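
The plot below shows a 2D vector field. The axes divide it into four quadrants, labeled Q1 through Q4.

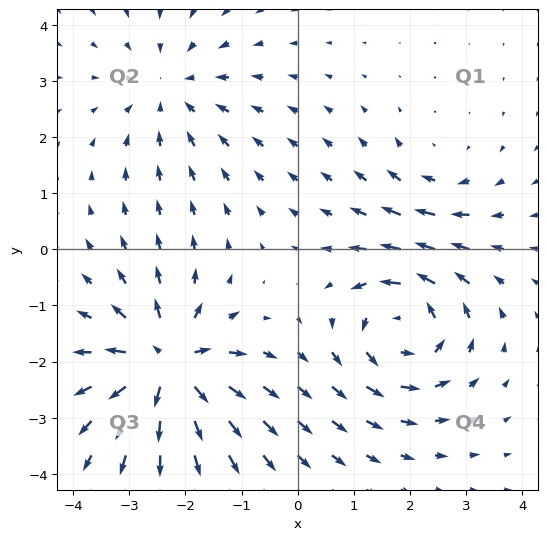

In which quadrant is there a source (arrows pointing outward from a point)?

The source sits at approximately (-2.3, -2.1), which lies in quadrant Q3. The divergence there is about +7, positive as expected for a source.

Q3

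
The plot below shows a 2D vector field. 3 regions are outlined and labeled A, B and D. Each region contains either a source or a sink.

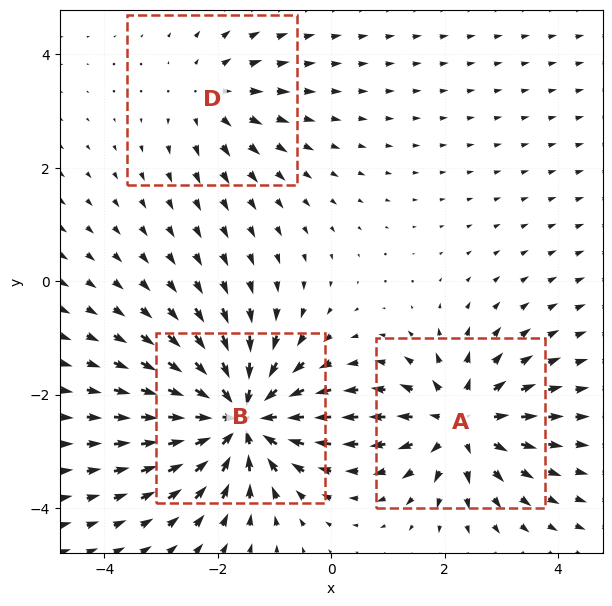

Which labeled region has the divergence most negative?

B

Divergence at each region's feature centre — A: about +4, B: about -6, D: about +2. Region B is most negative.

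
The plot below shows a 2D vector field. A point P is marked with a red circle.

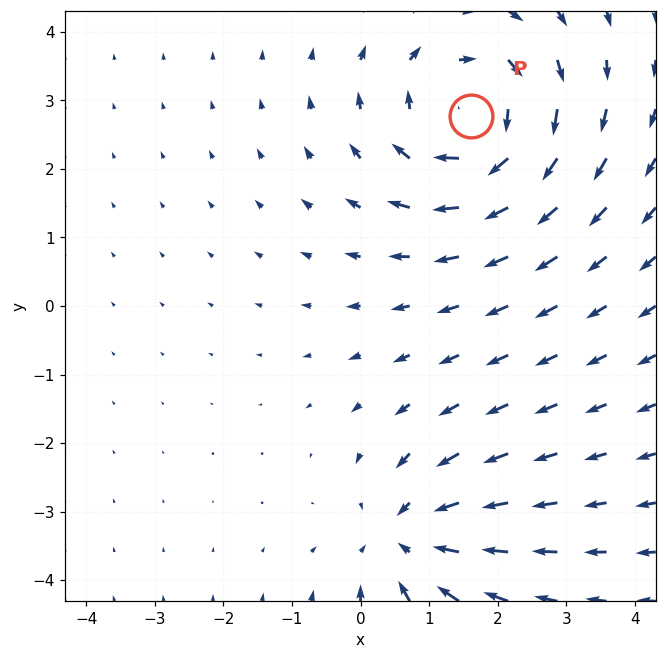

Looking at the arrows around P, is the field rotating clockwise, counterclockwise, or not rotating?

Near P at (1.6, 2.8) the arrows circulate clockwise. The curl (z-component) there is about -4; negative curl means clockwise rotation.

clockwise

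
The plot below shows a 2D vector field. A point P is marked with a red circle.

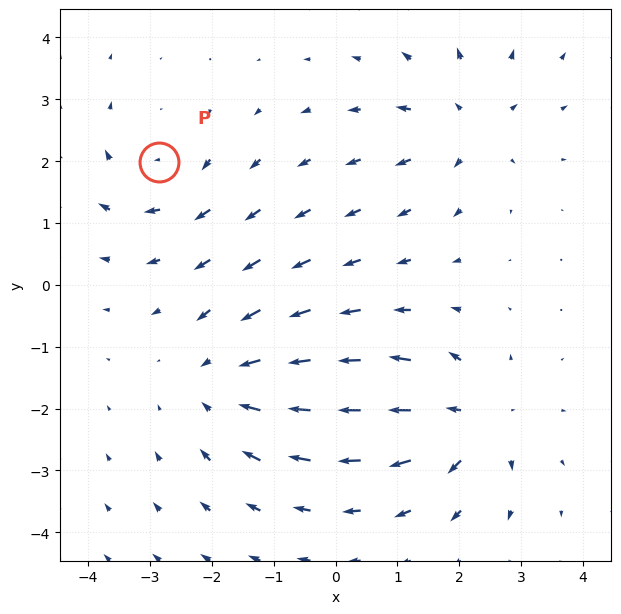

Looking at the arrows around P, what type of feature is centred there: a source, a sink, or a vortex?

At P (-2.9, 2.0) the arrows circulate clockwise. Divergence ≈0, curl about -3 — near-zero divergence with nonzero curl is a vortex.

vortex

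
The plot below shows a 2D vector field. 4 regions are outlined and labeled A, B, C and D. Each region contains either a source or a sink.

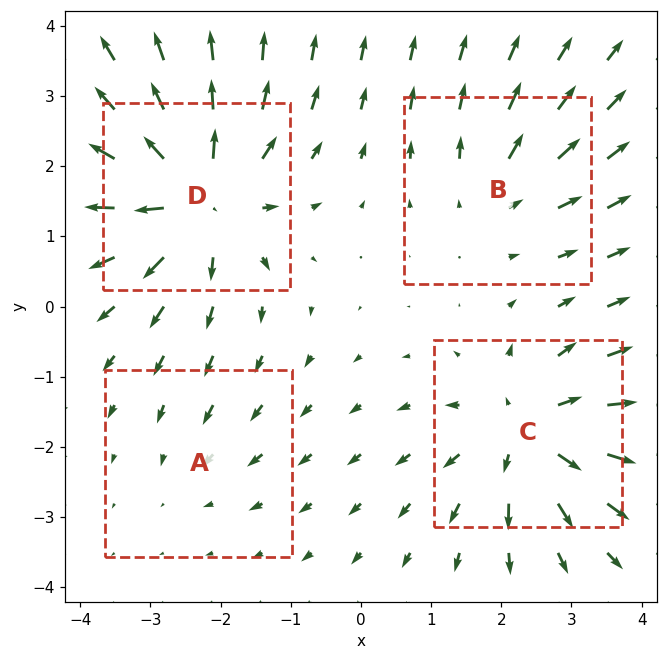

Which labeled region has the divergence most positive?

Divergence at each region's feature centre — A: about -2, B: about +4, C: about +6, D: about +8. Region D is most positive.

D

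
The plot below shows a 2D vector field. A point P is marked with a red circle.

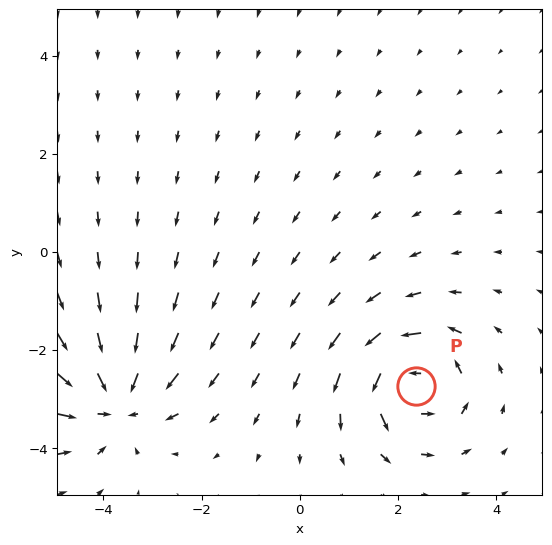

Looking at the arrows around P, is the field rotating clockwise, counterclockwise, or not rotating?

counterclockwise

Near P at (2.4, -2.7) the arrows circulate counterclockwise. The curl (z-component) there is about +5; positive curl means counterclockwise rotation.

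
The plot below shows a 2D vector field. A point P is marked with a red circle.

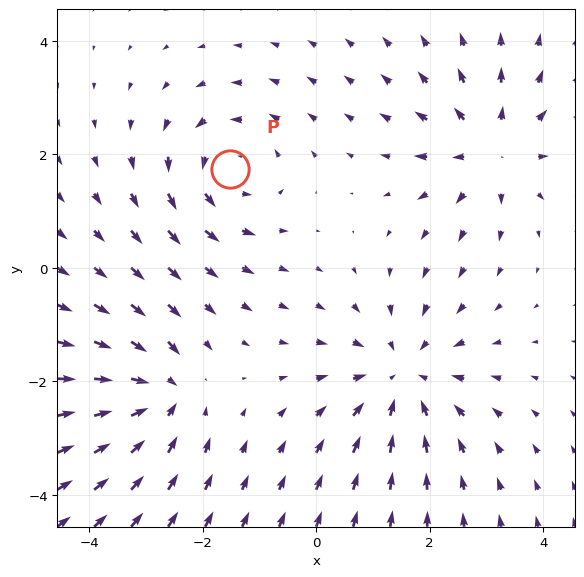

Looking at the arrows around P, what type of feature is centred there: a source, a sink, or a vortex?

vortex

At P (-1.5, 1.7) the arrows circulate counterclockwise. Divergence ≈0, curl about +3 — near-zero divergence with nonzero curl is a vortex.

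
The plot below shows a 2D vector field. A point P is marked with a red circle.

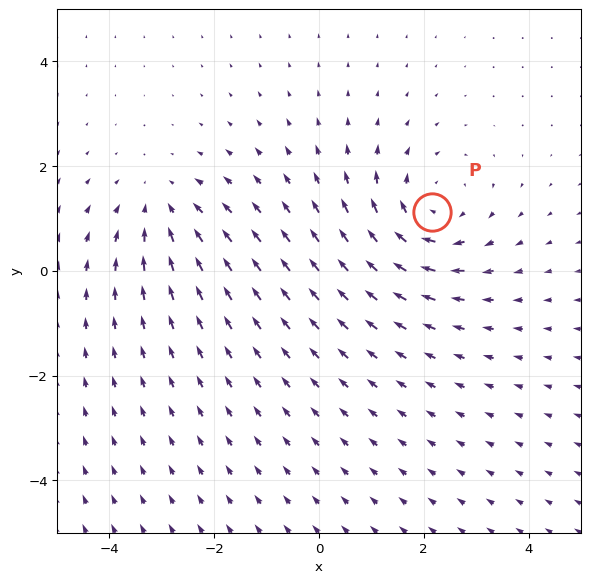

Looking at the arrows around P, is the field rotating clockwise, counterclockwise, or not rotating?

clockwise

Near P at (2.1, 1.1) the arrows circulate clockwise. The curl (z-component) there is about -4; negative curl means clockwise rotation.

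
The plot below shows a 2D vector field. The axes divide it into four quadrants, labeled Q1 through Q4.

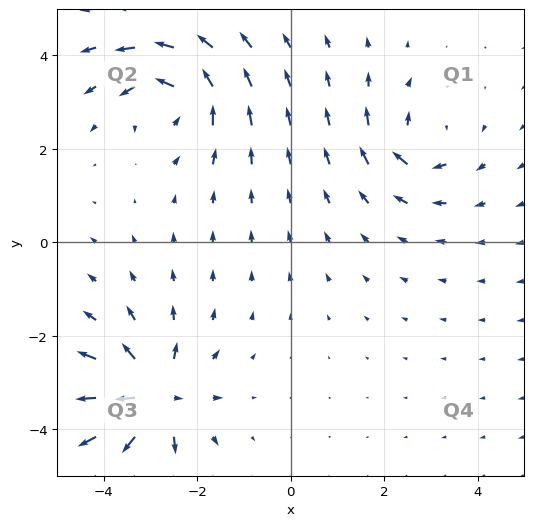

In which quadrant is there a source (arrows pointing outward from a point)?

The source sits at approximately (-3.0, -3.3), which lies in quadrant Q3. The divergence there is about +6, positive as expected for a source.

Q3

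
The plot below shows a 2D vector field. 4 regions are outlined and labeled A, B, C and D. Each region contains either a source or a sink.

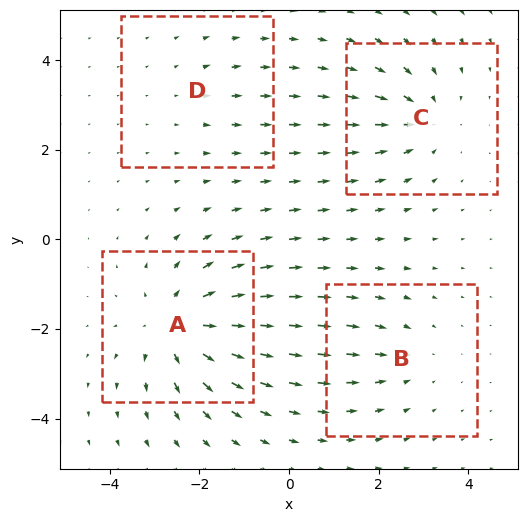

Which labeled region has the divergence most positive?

Divergence at each region's feature centre — A: about +6, B: about -3, C: about -4, D: about +2. Region A is most positive.

A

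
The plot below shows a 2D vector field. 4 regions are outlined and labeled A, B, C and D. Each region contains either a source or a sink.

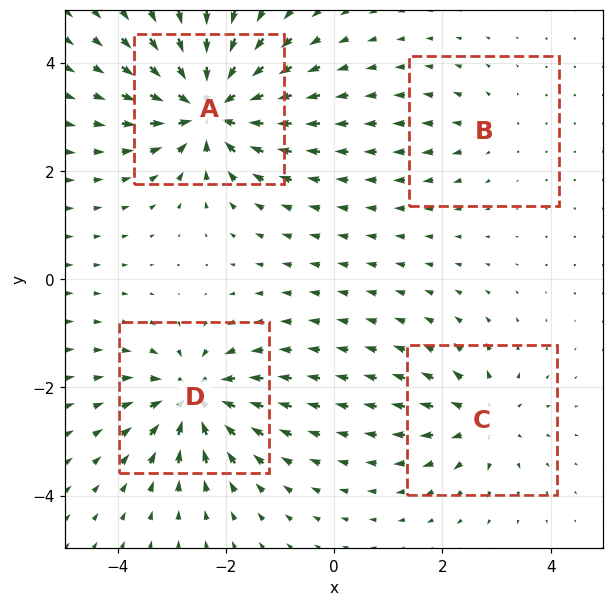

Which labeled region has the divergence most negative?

Divergence at each region's feature centre — A: about -8, B: about +2, C: about +4, D: about -6. Region A is most negative.

A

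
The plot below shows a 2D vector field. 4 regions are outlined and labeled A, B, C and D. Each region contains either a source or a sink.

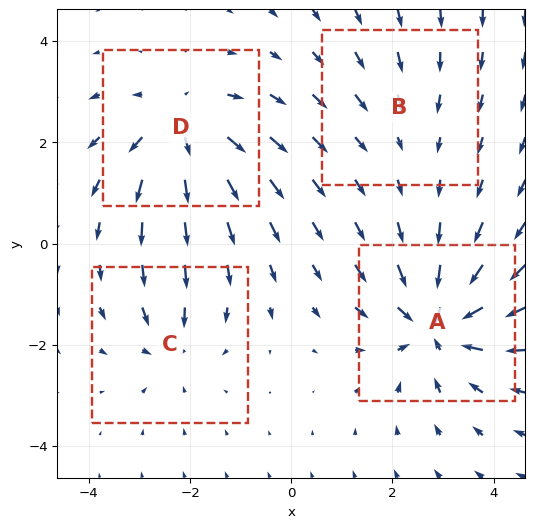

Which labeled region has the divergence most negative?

Divergence at each region's feature centre — A: about -6, B: about -2, C: about -3, D: about +5. Region A is most negative.

A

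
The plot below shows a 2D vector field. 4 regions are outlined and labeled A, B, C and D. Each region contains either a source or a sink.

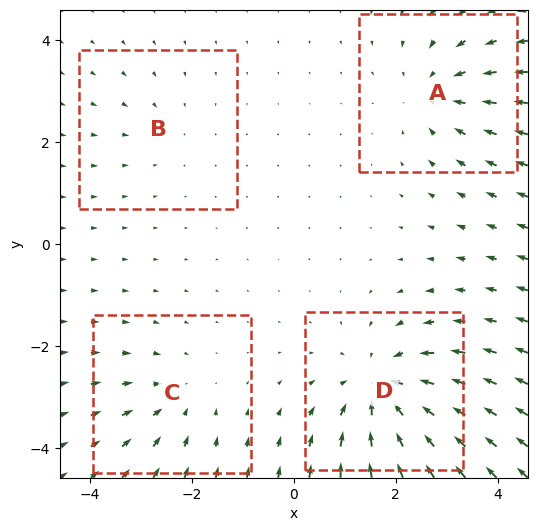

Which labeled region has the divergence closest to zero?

Divergence at each region's feature centre — A: about -4, B: about -2, C: about -3, D: about -6. Region B is closest to zero.

B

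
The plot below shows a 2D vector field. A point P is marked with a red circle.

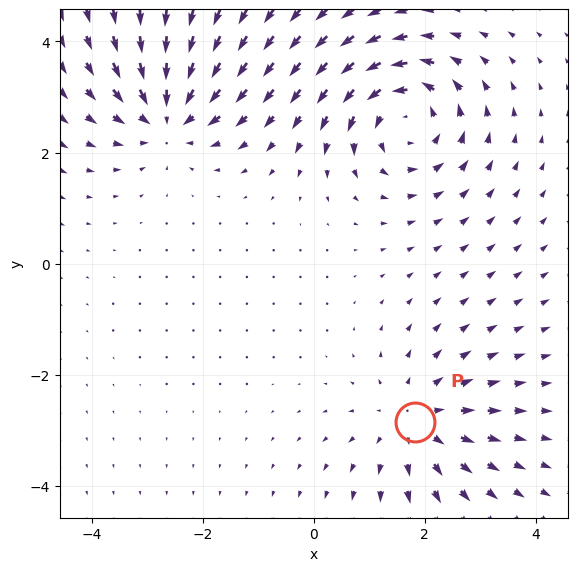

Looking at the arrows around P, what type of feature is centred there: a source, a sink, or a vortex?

At P (1.8, -2.8) the arrows spread outward. Divergence about +3, curl ≈0 — positive divergence with near-zero curl is a source.

source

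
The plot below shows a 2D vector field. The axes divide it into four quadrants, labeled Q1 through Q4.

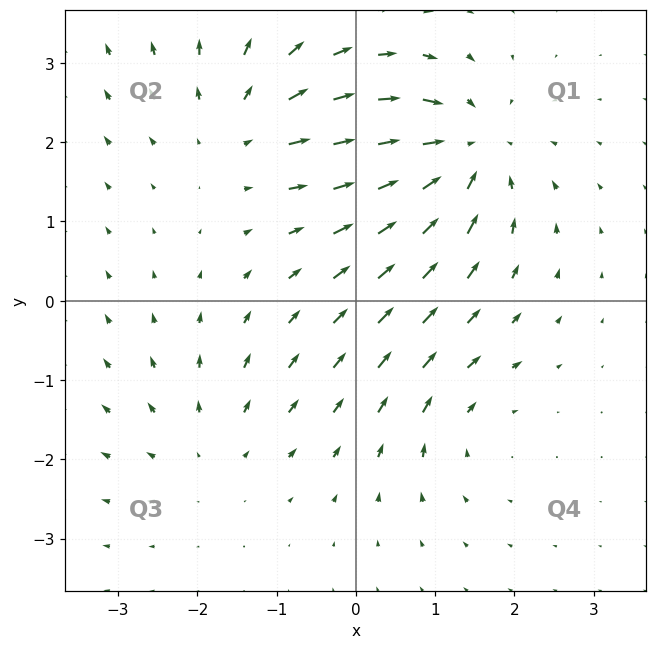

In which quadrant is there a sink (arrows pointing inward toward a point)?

Q1

The sink sits at approximately (1.3, 1.9), which lies in quadrant Q1. The divergence there is about -6, negative as expected for a sink.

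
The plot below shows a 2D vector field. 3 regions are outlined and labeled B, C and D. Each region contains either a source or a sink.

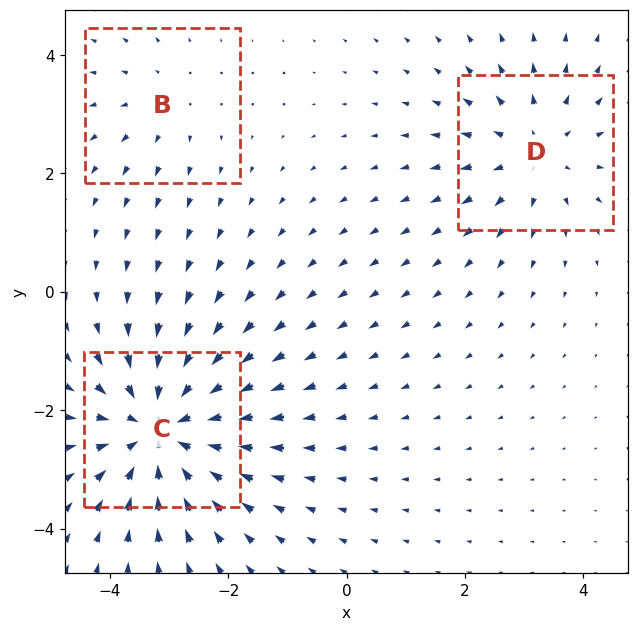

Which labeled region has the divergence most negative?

Divergence at each region's feature centre — B: about +2, C: about -5, D: about +3. Region C is most negative.

C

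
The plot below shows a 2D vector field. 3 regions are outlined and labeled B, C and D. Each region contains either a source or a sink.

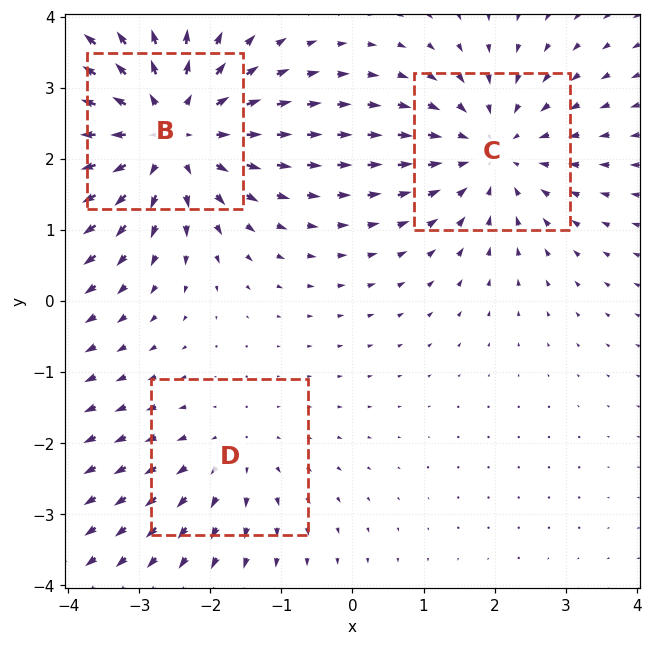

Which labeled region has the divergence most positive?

B

Divergence at each region's feature centre — B: about +4, C: about -3, D: about +2. Region B is most positive.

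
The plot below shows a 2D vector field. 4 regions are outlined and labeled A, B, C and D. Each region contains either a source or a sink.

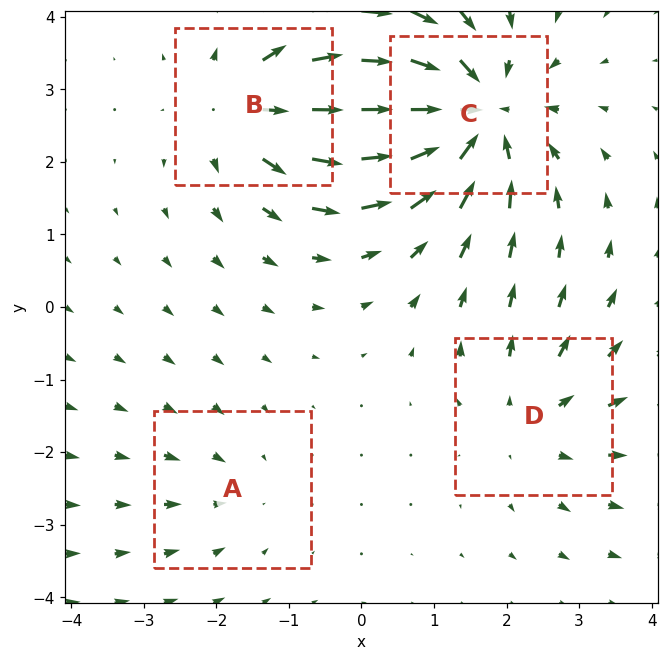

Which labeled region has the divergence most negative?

Divergence at each region's feature centre — A: about -2, B: about +5, C: about -7, D: about +3. Region C is most negative.

C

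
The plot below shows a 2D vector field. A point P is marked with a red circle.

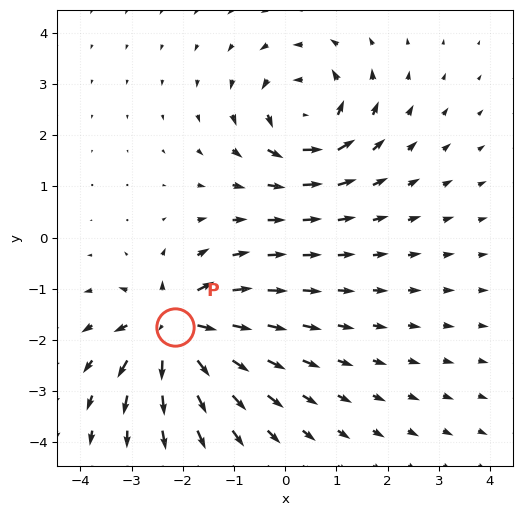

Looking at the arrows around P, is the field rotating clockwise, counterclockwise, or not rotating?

Near P at (-2.2, -1.8) the arrows show no circulation. The curl there is ≈0.

not rotating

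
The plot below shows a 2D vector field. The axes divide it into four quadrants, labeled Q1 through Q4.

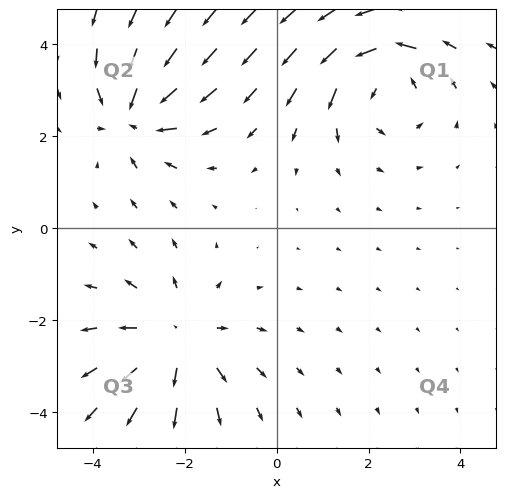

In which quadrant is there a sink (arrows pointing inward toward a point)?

The sink sits at approximately (-3.1, 2.4), which lies in quadrant Q2. The divergence there is about -4, negative as expected for a sink.

Q2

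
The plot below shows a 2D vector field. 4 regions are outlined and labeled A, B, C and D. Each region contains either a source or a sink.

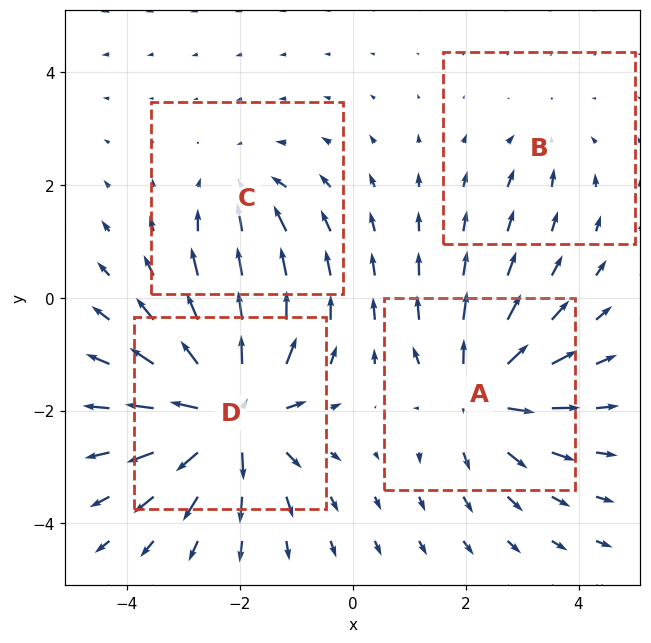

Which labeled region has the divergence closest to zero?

B

Divergence at each region's feature centre — A: about +6, B: about -2, C: about -4, D: about +9. Region B is closest to zero.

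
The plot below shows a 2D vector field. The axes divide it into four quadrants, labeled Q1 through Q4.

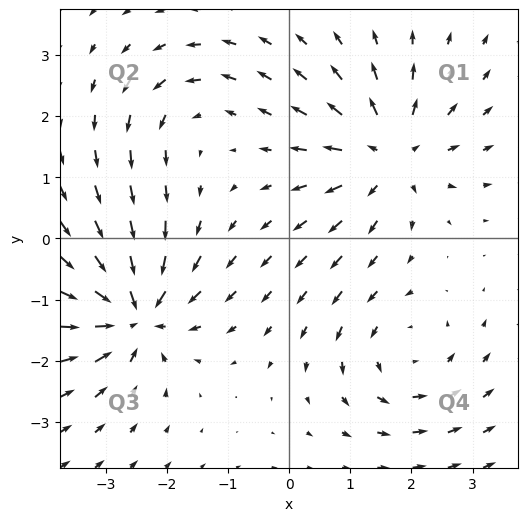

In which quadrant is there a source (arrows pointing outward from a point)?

Q1

The source sits at approximately (1.6, 1.4), which lies in quadrant Q1. The divergence there is about +6, positive as expected for a source.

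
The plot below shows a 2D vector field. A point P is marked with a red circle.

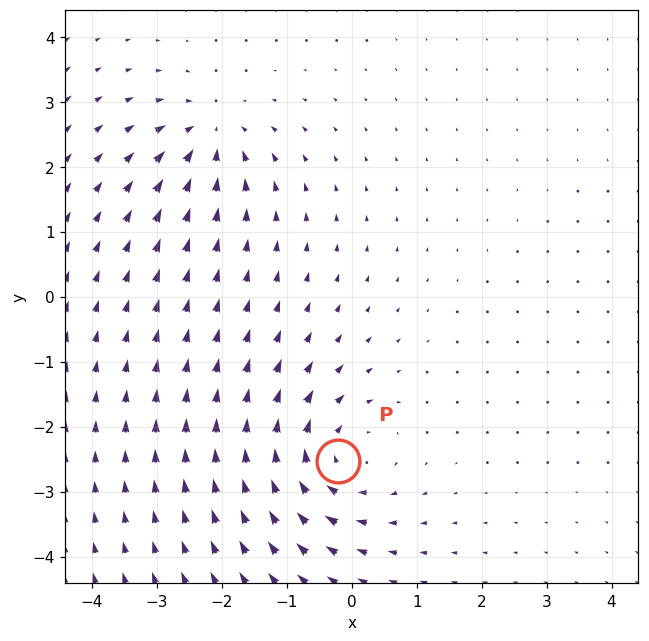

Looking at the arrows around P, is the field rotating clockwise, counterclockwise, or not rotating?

Near P at (-0.2, -2.5) the arrows circulate clockwise. The curl (z-component) there is about -4; negative curl means clockwise rotation.

clockwise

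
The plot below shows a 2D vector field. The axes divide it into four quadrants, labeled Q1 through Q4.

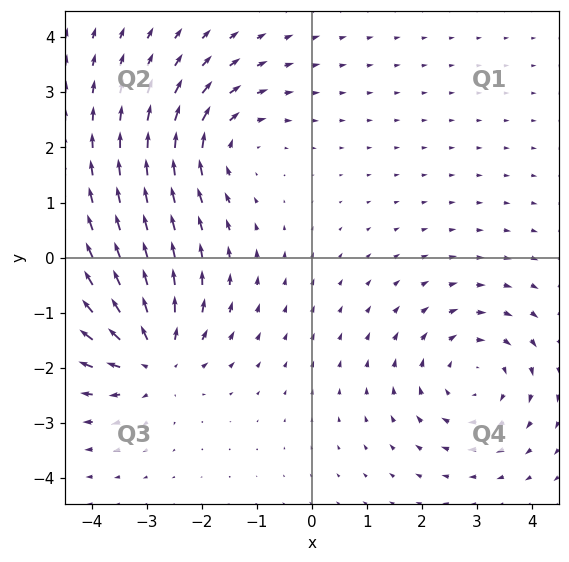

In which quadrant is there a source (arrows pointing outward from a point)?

Q3

The source sits at approximately (-2.9, -1.8), which lies in quadrant Q3. The divergence there is about +5, positive as expected for a source.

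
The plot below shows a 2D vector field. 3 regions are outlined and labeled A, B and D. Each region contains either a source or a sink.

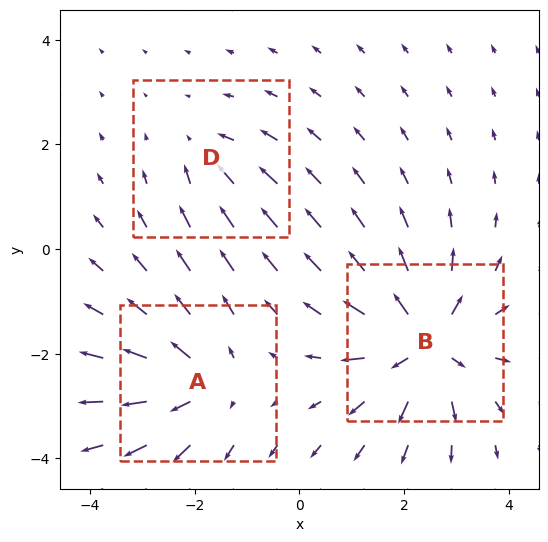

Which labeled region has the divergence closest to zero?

D

Divergence at each region's feature centre — A: about +4, B: about +5, D: about -2. Region D is closest to zero.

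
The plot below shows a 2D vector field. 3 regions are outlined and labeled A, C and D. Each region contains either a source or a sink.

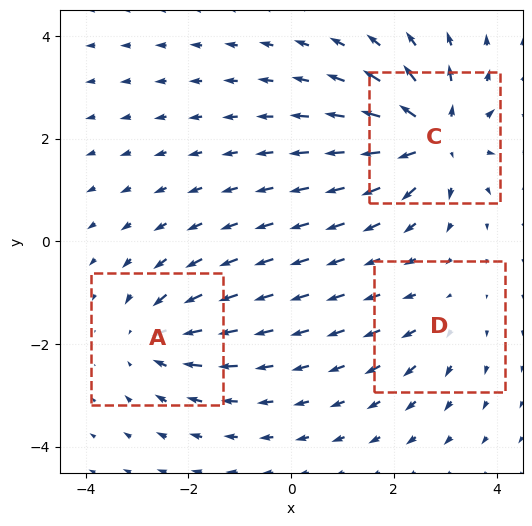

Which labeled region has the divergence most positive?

Divergence at each region's feature centre — A: about -4, C: about +6, D: about +2. Region C is most positive.

C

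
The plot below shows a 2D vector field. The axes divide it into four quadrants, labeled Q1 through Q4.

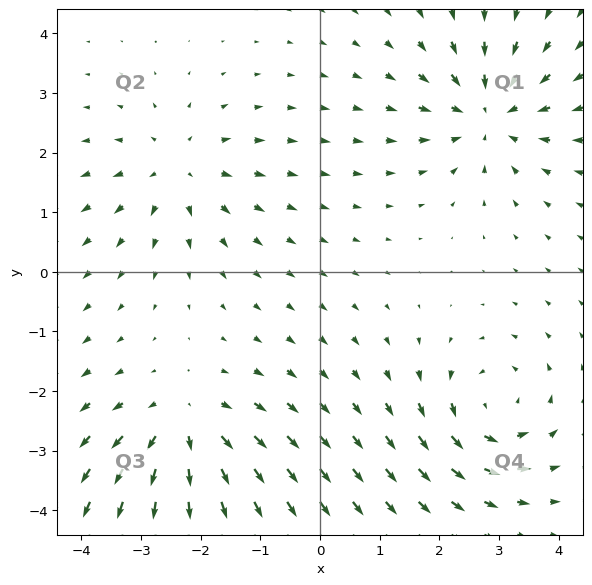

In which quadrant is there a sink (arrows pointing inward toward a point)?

The sink sits at approximately (2.8, 2.7), which lies in quadrant Q1. The divergence there is about -5, negative as expected for a sink.

Q1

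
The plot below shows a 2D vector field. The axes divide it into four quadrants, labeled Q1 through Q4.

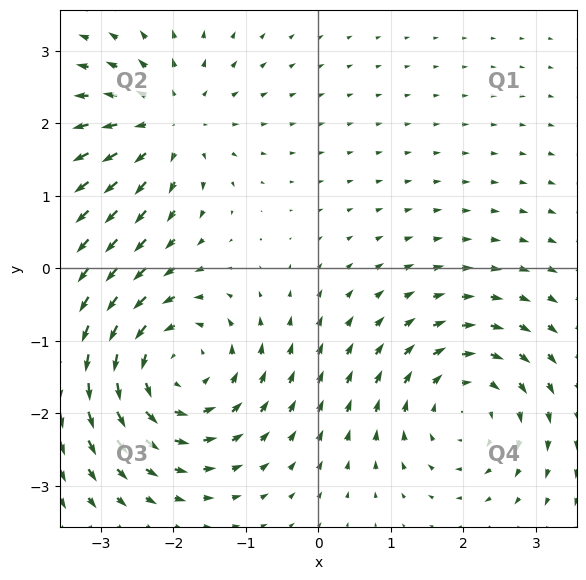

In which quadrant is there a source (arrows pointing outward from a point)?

The source sits at approximately (-2.1, 2.0), which lies in quadrant Q2. The divergence there is about +3, positive as expected for a source.

Q2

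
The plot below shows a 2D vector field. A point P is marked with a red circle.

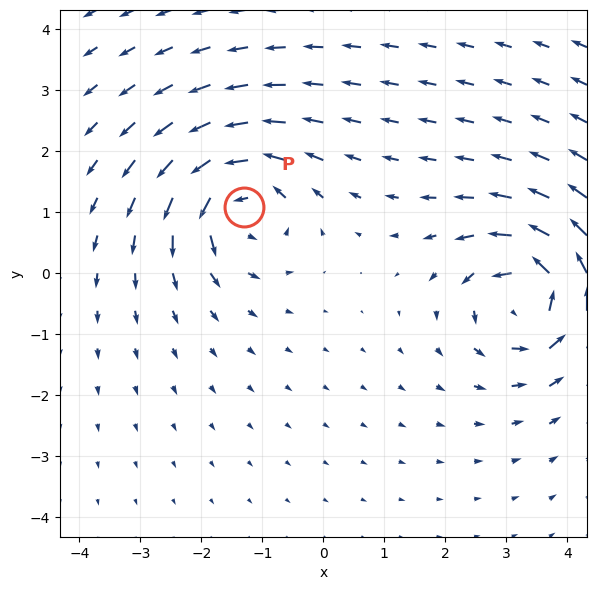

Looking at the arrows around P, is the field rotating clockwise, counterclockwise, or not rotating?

counterclockwise

Near P at (-1.3, 1.1) the arrows circulate counterclockwise. The curl (z-component) there is about +6; positive curl means counterclockwise rotation.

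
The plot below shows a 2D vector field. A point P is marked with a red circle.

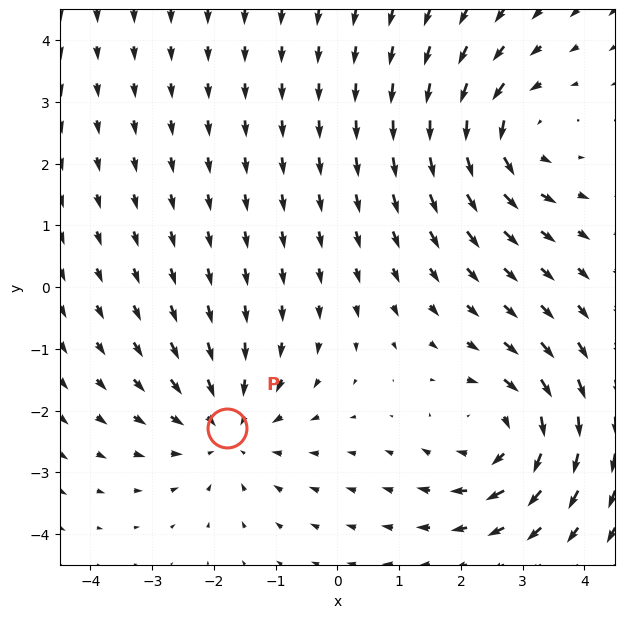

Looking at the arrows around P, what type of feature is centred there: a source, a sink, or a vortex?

sink

At P (-1.8, -2.3) the arrows converge inward. Divergence about -2, curl ≈0 — negative divergence with near-zero curl is a sink.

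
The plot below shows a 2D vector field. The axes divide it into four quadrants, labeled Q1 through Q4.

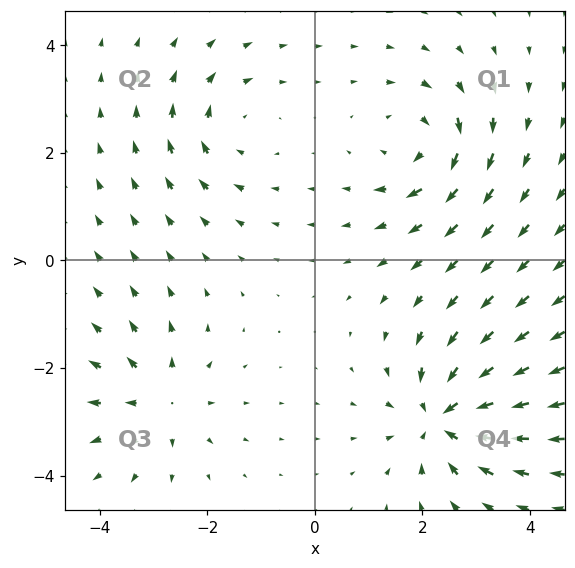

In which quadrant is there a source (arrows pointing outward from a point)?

The source sits at approximately (-2.9, -2.6), which lies in quadrant Q3. The divergence there is about +4, positive as expected for a source.

Q3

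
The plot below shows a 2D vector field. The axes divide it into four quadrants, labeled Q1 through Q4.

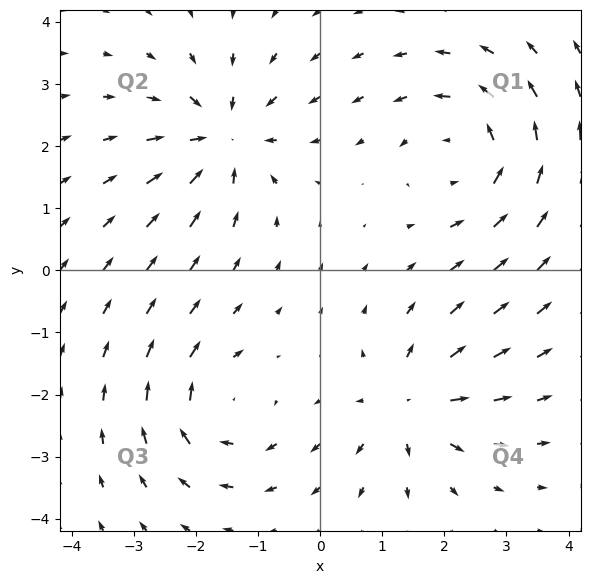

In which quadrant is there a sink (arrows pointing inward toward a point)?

The sink sits at approximately (-1.6, 2.1), which lies in quadrant Q2. The divergence there is about -4, negative as expected for a sink.

Q2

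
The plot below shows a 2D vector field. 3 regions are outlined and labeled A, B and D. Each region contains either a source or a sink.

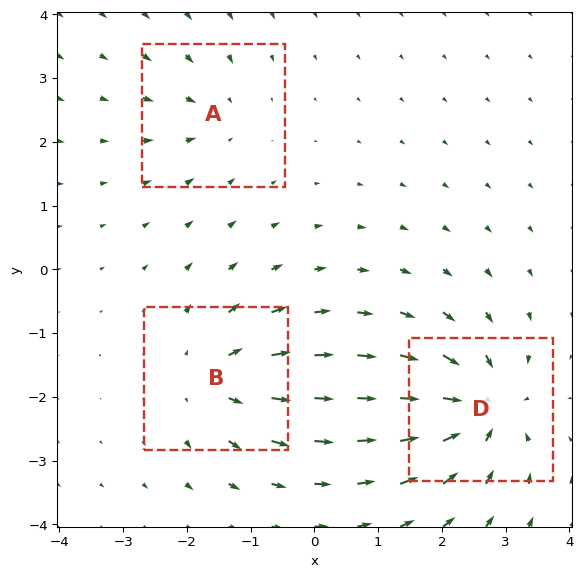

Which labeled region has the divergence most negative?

Divergence at each region's feature centre — A: about -3, B: about +4, D: about -6. Region D is most negative.

D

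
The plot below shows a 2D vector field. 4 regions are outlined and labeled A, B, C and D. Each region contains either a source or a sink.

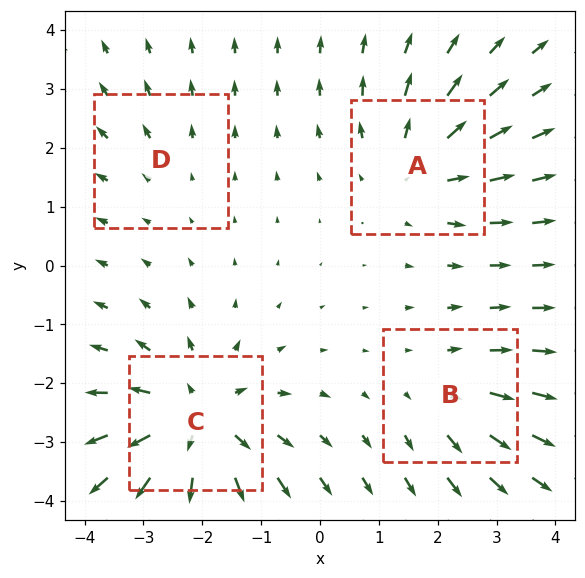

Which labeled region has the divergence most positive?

Divergence at each region's feature centre — A: about +4, B: about +3, C: about +6, D: about +2. Region C is most positive.

C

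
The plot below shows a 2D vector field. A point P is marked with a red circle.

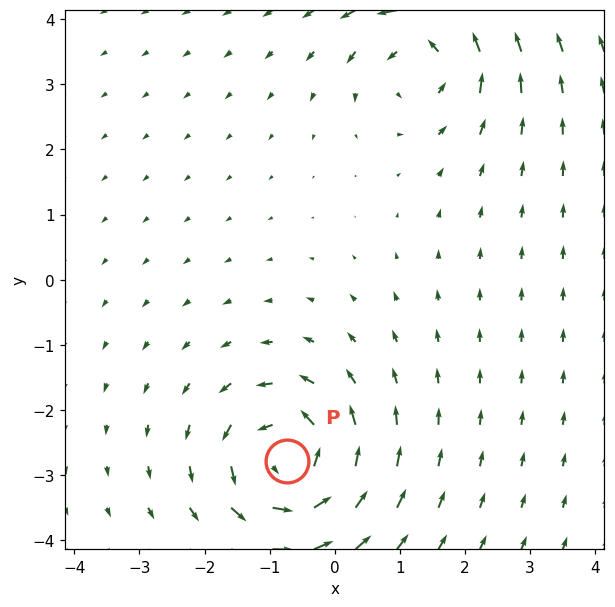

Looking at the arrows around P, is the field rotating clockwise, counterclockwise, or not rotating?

counterclockwise

Near P at (-0.7, -2.8) the arrows circulate counterclockwise. The curl (z-component) there is about +6; positive curl means counterclockwise rotation.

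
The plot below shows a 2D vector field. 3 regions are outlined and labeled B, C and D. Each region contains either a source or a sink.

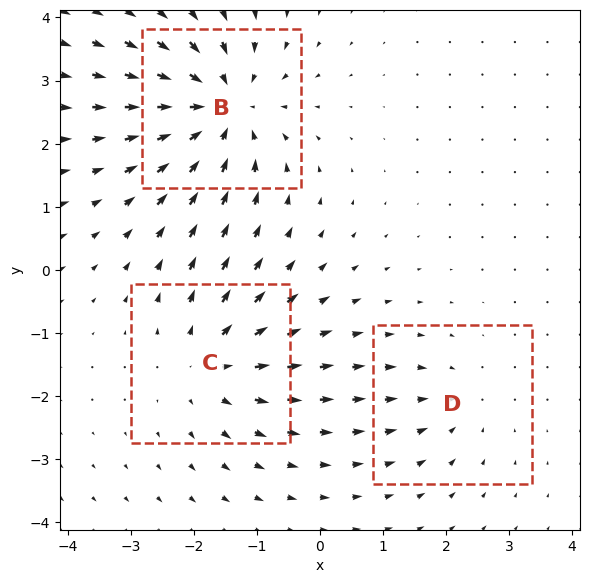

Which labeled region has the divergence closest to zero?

Divergence at each region's feature centre — B: about -5, C: about +3, D: about -2. Region D is closest to zero.

D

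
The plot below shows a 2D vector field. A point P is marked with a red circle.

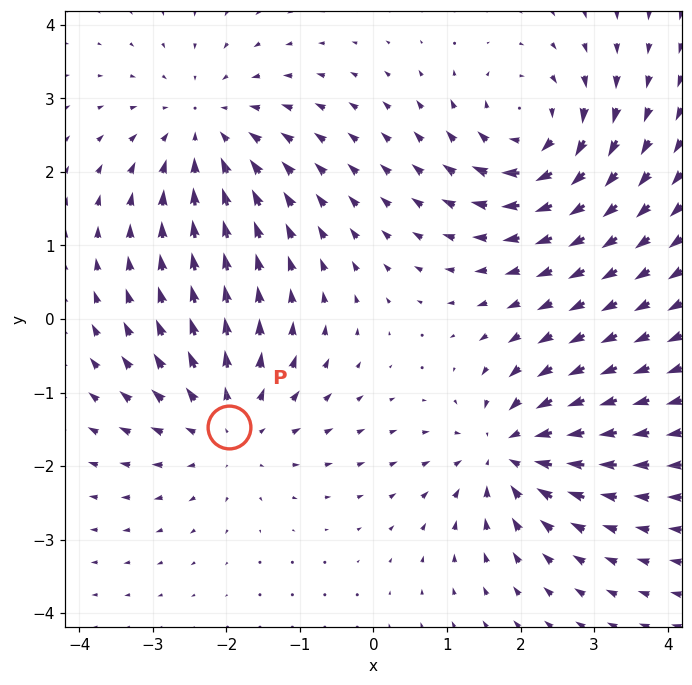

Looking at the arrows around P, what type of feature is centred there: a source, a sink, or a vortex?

source

At P (-2.0, -1.5) the arrows spread outward. Divergence about +3, curl ≈0 — positive divergence with near-zero curl is a source.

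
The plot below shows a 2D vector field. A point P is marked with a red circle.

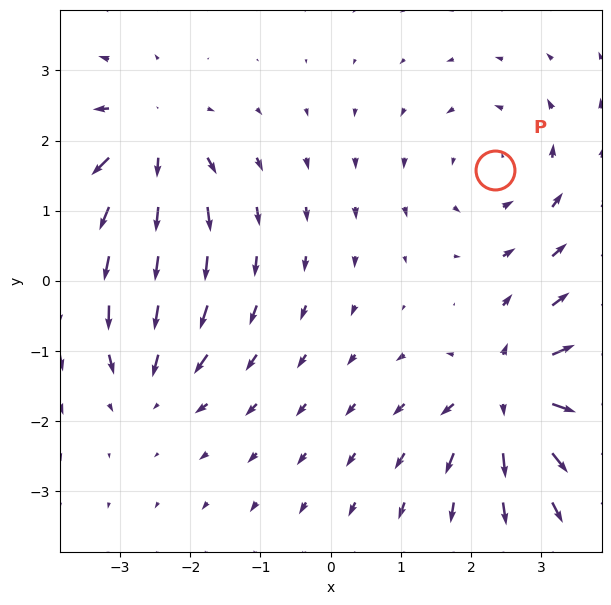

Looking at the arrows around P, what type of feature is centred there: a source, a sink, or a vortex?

At P (2.3, 1.6) the arrows circulate counterclockwise. Divergence ≈0, curl about +3 — near-zero divergence with nonzero curl is a vortex.

vortex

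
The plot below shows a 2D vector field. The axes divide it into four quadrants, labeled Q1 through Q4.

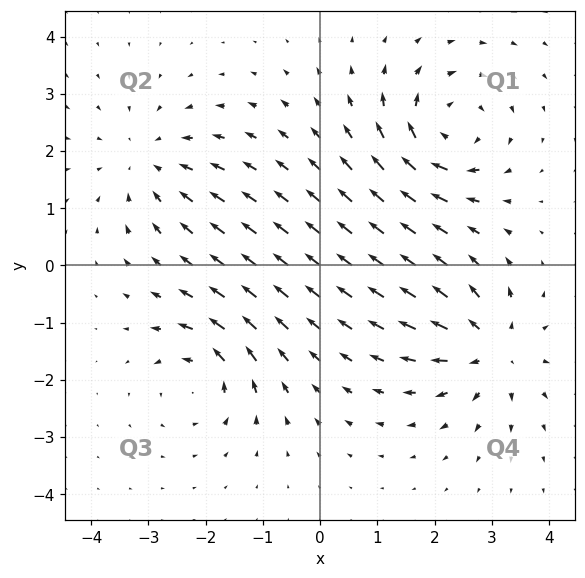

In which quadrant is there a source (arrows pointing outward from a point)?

Q4

The source sits at approximately (3.0, -1.5), which lies in quadrant Q4. The divergence there is about +5, positive as expected for a source.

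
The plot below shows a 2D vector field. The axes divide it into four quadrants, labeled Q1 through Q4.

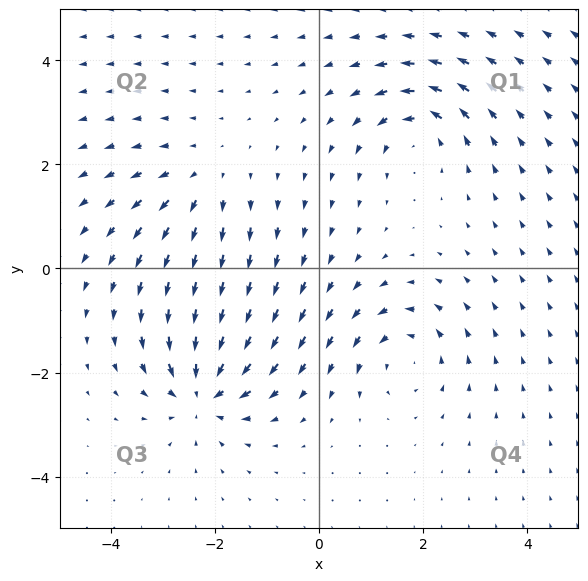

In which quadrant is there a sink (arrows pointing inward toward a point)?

Q3

The sink sits at approximately (-2.2, -2.4), which lies in quadrant Q3. The divergence there is about -7, negative as expected for a sink.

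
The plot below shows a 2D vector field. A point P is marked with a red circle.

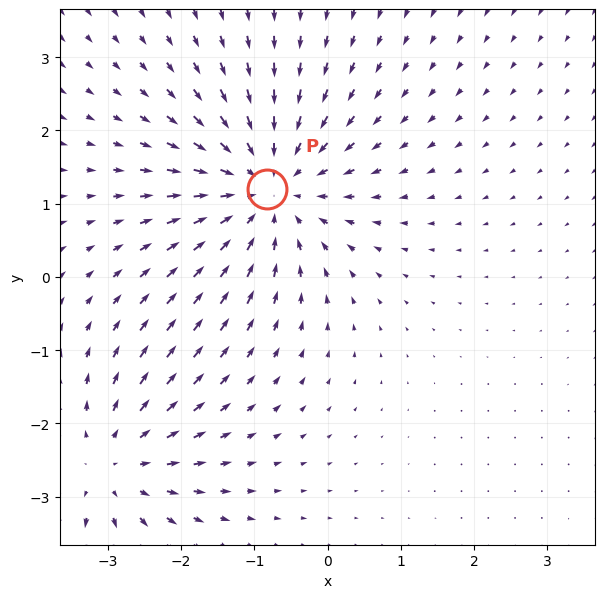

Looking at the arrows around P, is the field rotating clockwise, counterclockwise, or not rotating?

Near P at (-0.8, 1.2) the arrows show no circulation. The curl there is ≈0.

not rotating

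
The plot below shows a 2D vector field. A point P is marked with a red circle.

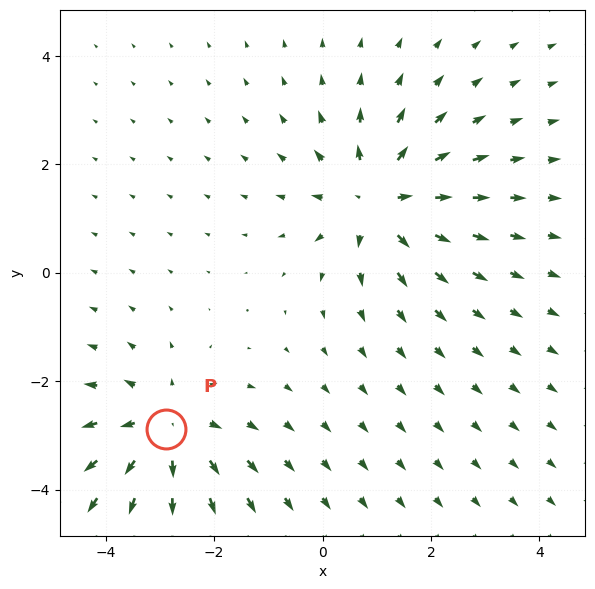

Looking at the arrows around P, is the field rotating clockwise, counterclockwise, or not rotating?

not rotating

Near P at (-2.9, -2.9) the arrows show no circulation. The curl there is ≈0.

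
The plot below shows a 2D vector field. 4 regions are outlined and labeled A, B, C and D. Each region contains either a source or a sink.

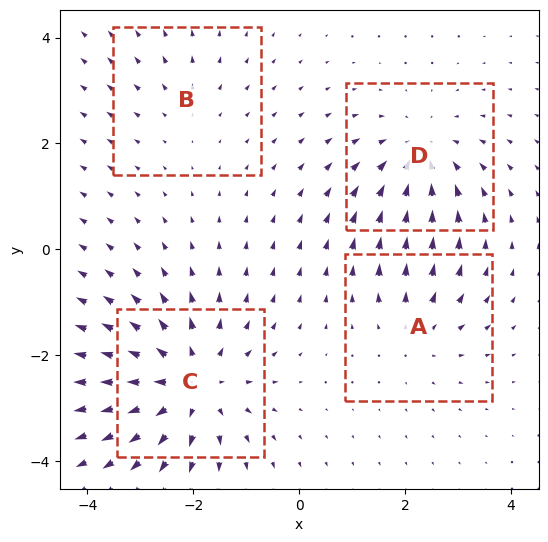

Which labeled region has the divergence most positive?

C

Divergence at each region's feature centre — A: about +3, B: about +2, C: about +6, D: about -4. Region C is most positive.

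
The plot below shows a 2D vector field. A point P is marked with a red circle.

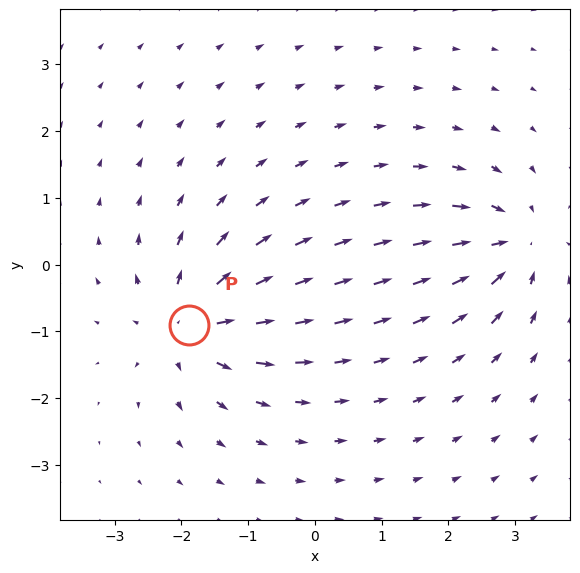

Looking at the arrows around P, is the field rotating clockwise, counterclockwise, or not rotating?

not rotating

Near P at (-1.9, -0.9) the arrows show no circulation. The curl there is ≈0.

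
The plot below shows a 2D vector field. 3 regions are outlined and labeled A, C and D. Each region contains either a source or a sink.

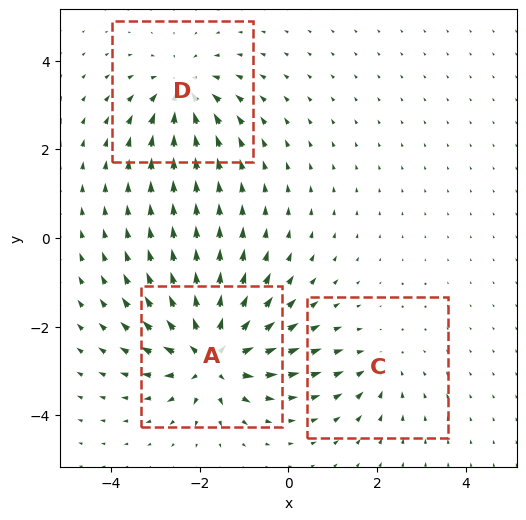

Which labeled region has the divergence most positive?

A

Divergence at each region's feature centre — A: about +6, C: about -2, D: about -4. Region A is most positive.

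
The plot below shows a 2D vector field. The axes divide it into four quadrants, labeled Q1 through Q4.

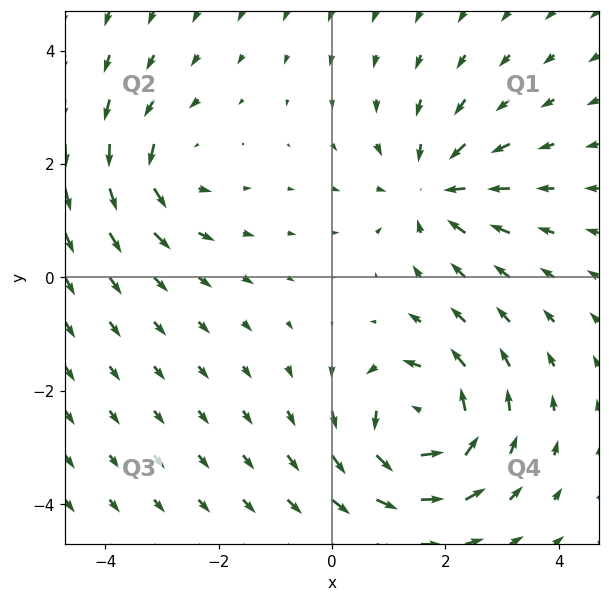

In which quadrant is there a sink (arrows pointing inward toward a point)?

The sink sits at approximately (1.8, 1.5), which lies in quadrant Q1. The divergence there is about -4, negative as expected for a sink.

Q1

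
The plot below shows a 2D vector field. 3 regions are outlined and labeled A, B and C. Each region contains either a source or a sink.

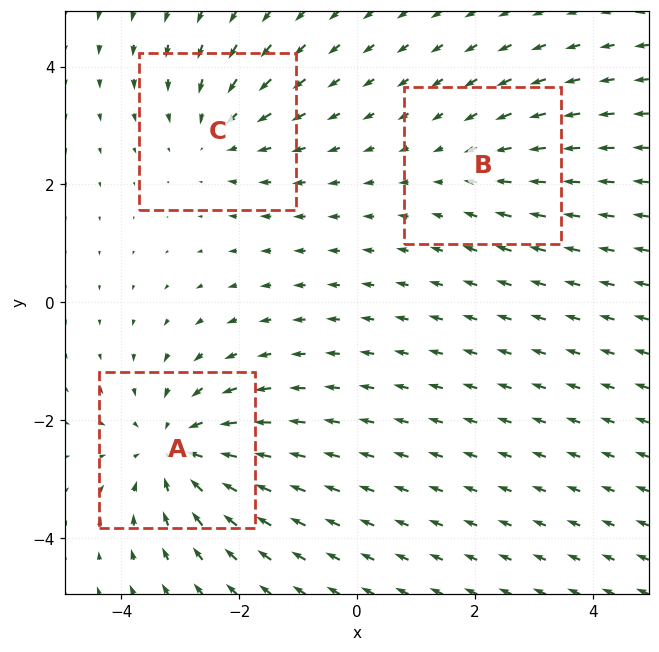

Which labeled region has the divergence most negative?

A

Divergence at each region's feature centre — A: about -4, B: about -2, C: about -3. Region A is most negative.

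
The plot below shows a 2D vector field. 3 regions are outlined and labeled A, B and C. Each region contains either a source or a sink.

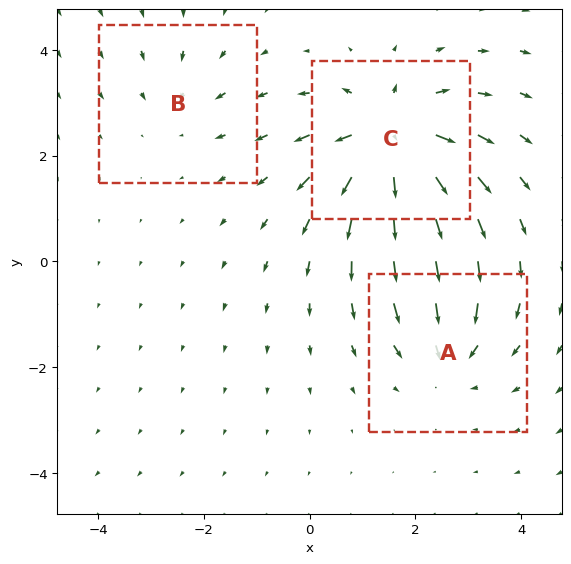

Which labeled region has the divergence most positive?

Divergence at each region's feature centre — A: about -3, B: about -2, C: about +6. Region C is most positive.

C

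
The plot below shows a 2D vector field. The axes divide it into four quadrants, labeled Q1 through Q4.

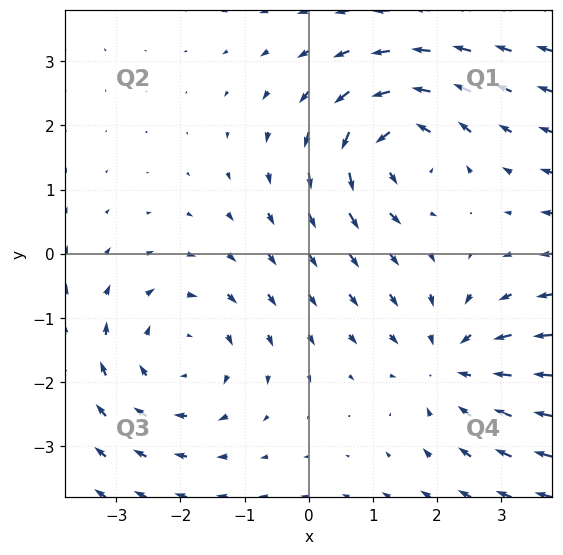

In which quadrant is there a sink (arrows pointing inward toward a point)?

Q4

The sink sits at approximately (2.2, -1.7), which lies in quadrant Q4. The divergence there is about -3, negative as expected for a sink.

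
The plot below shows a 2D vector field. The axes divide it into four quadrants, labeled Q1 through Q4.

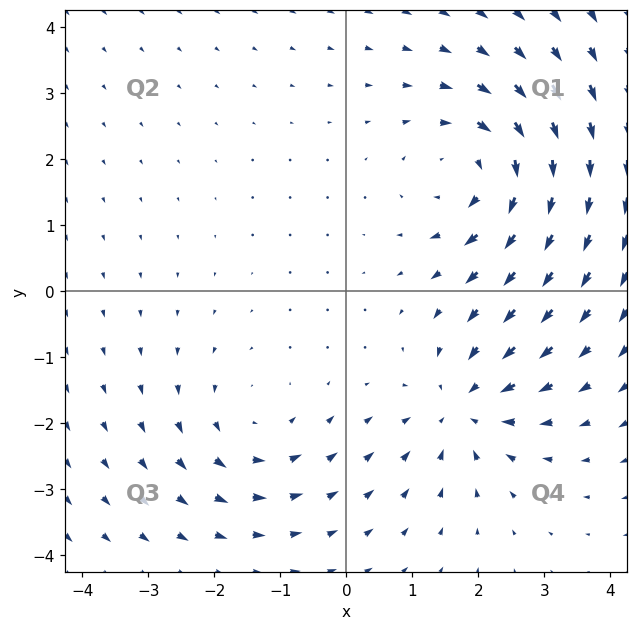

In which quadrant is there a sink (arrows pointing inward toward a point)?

Q4

The sink sits at approximately (1.8, -1.8), which lies in quadrant Q4. The divergence there is about -4, negative as expected for a sink.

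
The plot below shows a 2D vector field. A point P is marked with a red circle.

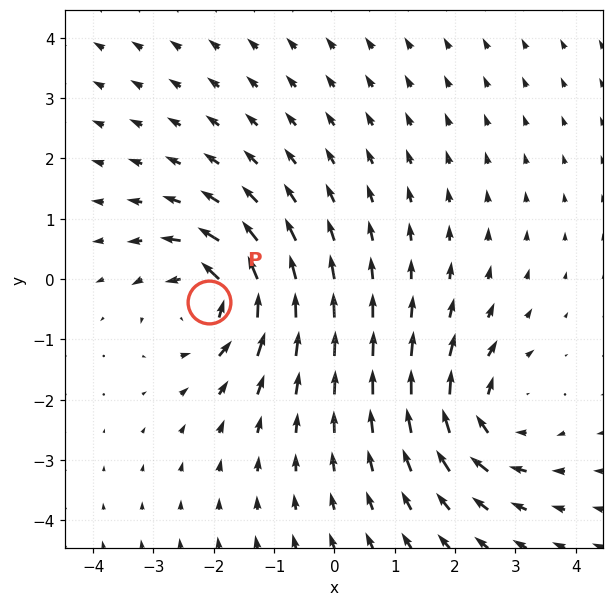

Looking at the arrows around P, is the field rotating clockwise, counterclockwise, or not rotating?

Near P at (-2.1, -0.4) the arrows circulate counterclockwise. The curl (z-component) there is about +4; positive curl means counterclockwise rotation.

counterclockwise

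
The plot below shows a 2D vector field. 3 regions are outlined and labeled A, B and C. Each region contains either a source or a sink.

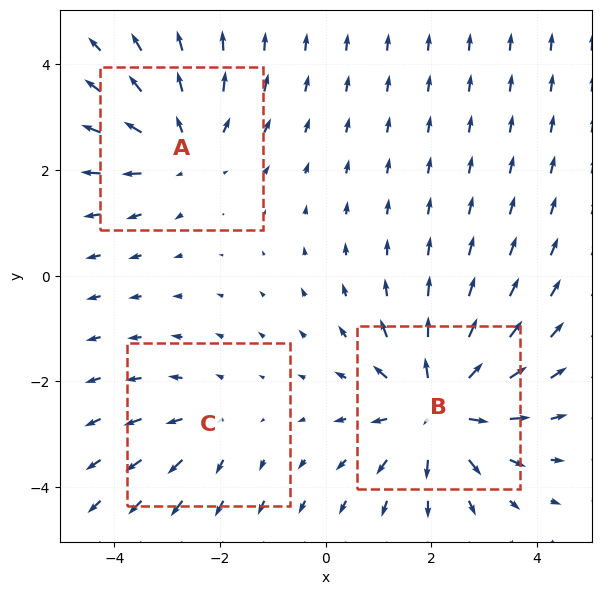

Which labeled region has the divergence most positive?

Divergence at each region's feature centre — A: about +3, B: about +5, C: about +2. Region B is most positive.

B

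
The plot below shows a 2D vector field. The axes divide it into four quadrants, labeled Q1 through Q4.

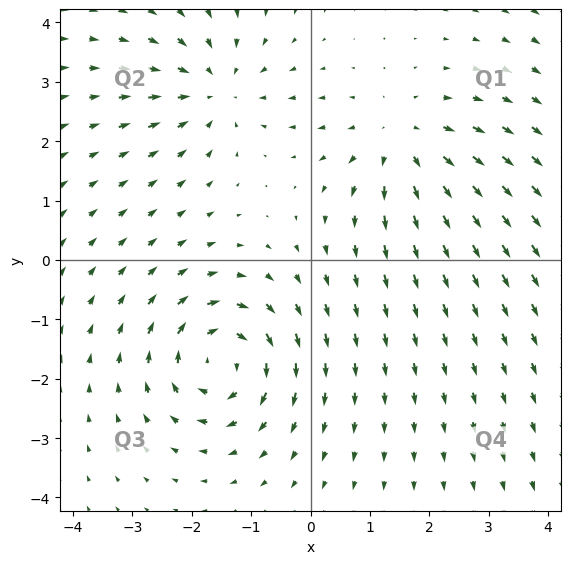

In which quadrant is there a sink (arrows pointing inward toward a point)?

The sink sits at approximately (-1.6, 2.9), which lies in quadrant Q2. The divergence there is about -4, negative as expected for a sink.

Q2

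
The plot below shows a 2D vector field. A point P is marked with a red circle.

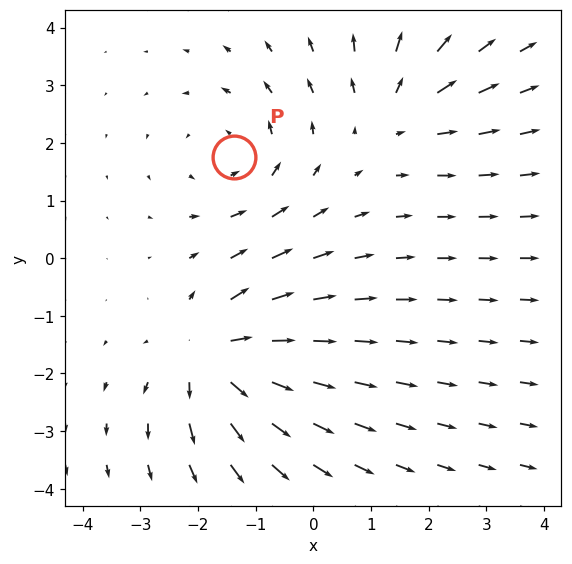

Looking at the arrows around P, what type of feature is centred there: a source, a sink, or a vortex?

At P (-1.4, 1.7) the arrows circulate counterclockwise. Divergence ≈0, curl about +3 — near-zero divergence with nonzero curl is a vortex.

vortex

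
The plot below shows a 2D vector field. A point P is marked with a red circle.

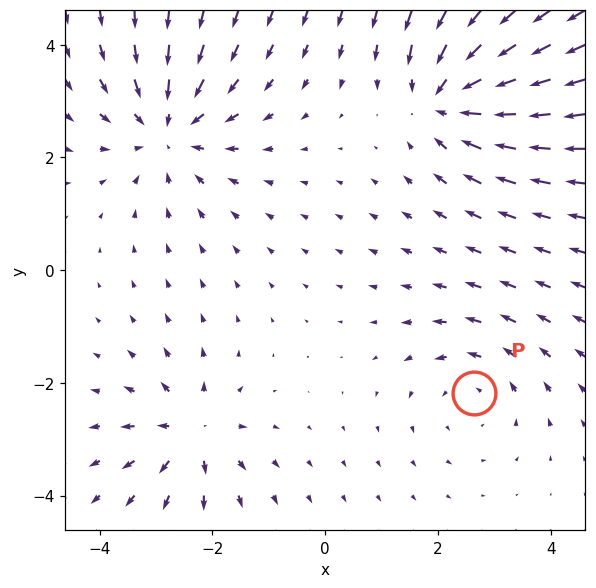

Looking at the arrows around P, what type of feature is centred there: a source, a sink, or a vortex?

At P (2.6, -2.2) the arrows circulate counterclockwise. Divergence ≈0, curl about +3 — near-zero divergence with nonzero curl is a vortex.

vortex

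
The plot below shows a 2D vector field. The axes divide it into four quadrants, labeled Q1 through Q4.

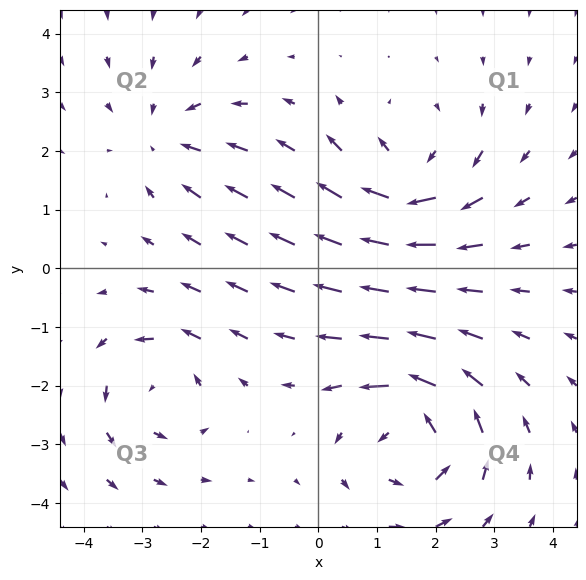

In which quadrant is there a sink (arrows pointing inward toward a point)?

The sink sits at approximately (-2.6, 2.2), which lies in quadrant Q2. The divergence there is about -3, negative as expected for a sink.

Q2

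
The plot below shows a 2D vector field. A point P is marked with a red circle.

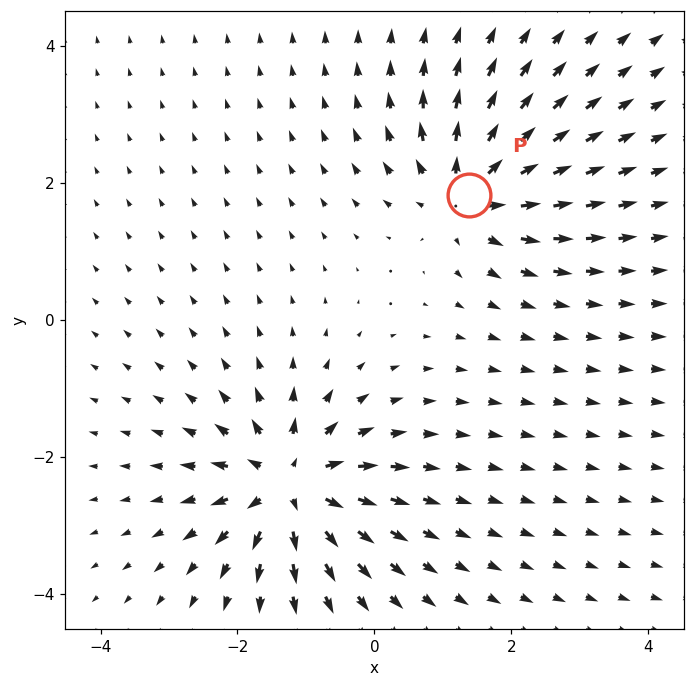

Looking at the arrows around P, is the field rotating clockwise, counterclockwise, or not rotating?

Near P at (1.4, 1.8) the arrows show no circulation. The curl there is ≈0.

not rotating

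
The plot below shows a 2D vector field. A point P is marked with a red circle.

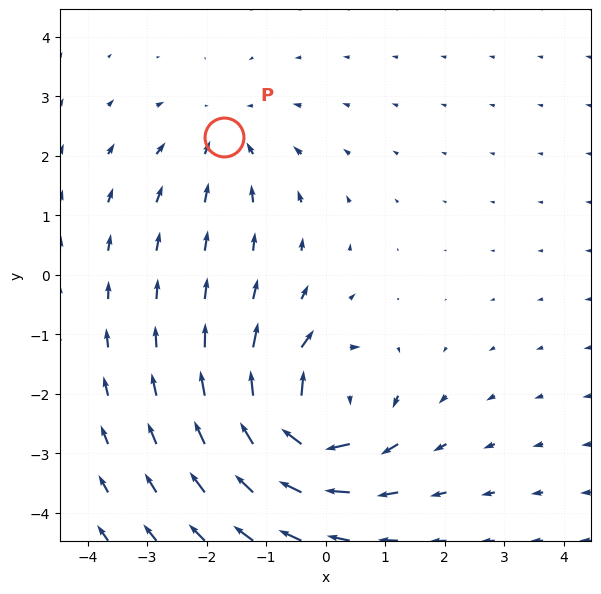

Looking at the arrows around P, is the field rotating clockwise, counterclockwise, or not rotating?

Near P at (-1.7, 2.3) the arrows show no circulation. The curl there is ≈0.

not rotating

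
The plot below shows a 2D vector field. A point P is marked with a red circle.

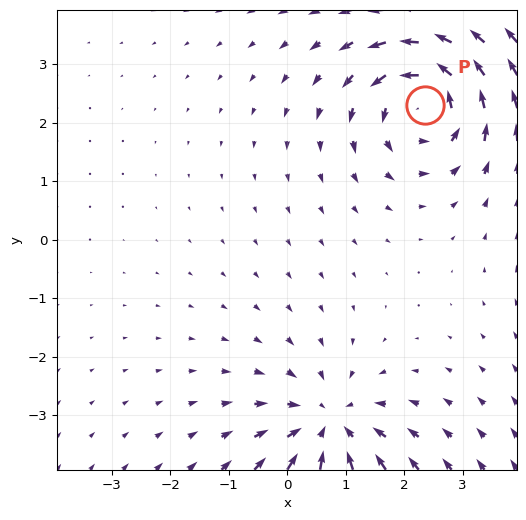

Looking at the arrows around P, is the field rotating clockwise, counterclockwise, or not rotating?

Near P at (2.4, 2.3) the arrows circulate counterclockwise. The curl (z-component) there is about +6; positive curl means counterclockwise rotation.

counterclockwise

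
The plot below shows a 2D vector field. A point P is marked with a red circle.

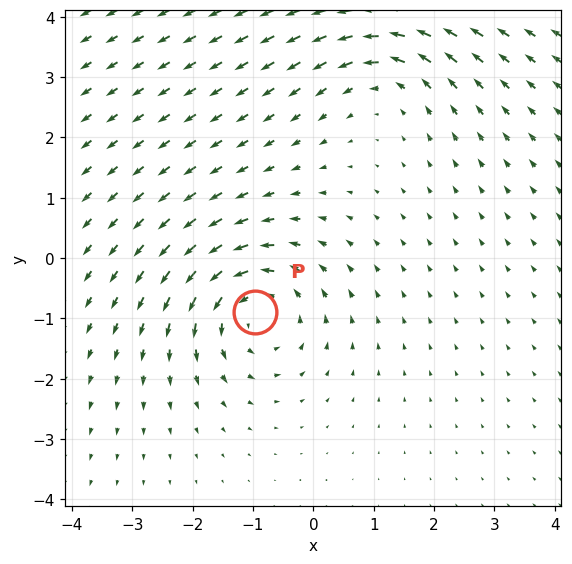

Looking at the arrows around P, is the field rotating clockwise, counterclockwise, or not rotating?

Near P at (-1.0, -0.9) the arrows circulate counterclockwise. The curl (z-component) there is about +4; positive curl means counterclockwise rotation.

counterclockwise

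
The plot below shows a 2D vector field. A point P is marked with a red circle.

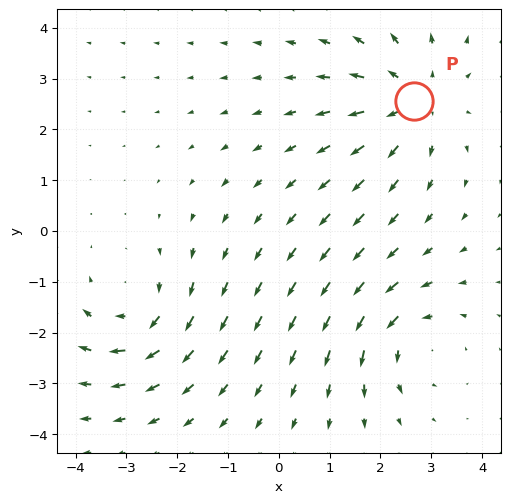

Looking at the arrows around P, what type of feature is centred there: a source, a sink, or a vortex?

source

At P (2.7, 2.6) the arrows spread outward. Divergence about +3, curl ≈0 — positive divergence with near-zero curl is a source.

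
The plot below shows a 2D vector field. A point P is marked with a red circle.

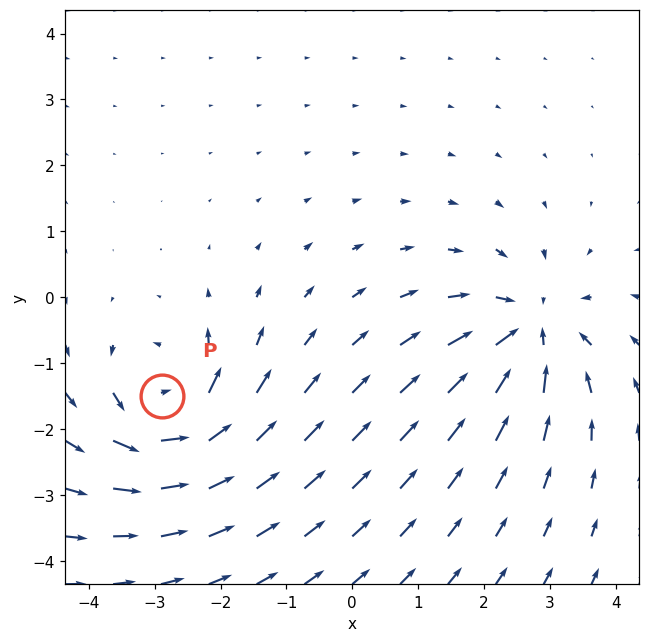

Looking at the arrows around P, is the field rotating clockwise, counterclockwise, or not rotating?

Near P at (-2.9, -1.5) the arrows circulate counterclockwise. The curl (z-component) there is about +6; positive curl means counterclockwise rotation.

counterclockwise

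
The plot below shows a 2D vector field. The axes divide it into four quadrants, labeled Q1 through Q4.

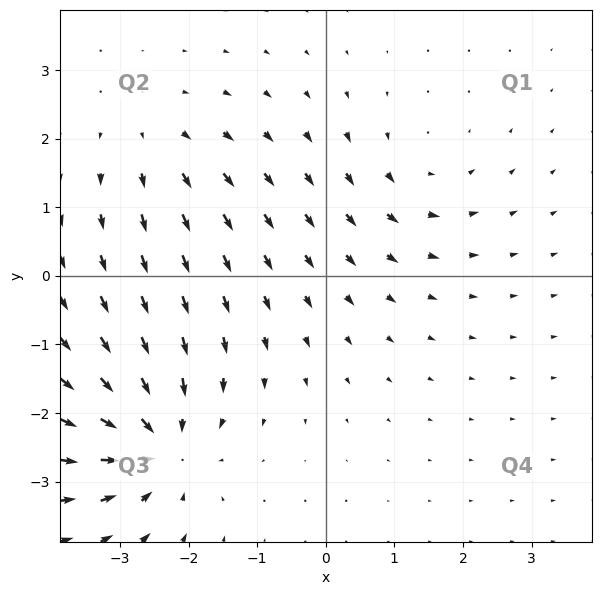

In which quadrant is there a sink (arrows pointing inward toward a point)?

The sink sits at approximately (-2.5, -2.4), which lies in quadrant Q3. The divergence there is about -6, negative as expected for a sink.

Q3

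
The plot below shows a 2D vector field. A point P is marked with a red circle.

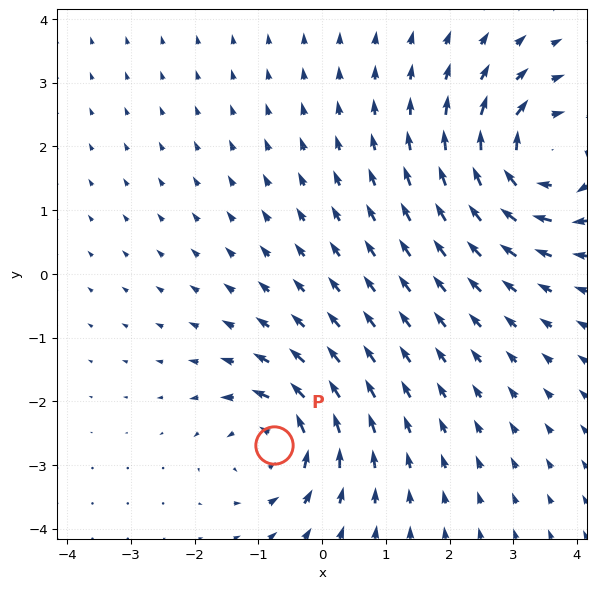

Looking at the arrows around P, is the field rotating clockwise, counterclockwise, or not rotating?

counterclockwise

Near P at (-0.8, -2.7) the arrows circulate counterclockwise. The curl (z-component) there is about +4; positive curl means counterclockwise rotation.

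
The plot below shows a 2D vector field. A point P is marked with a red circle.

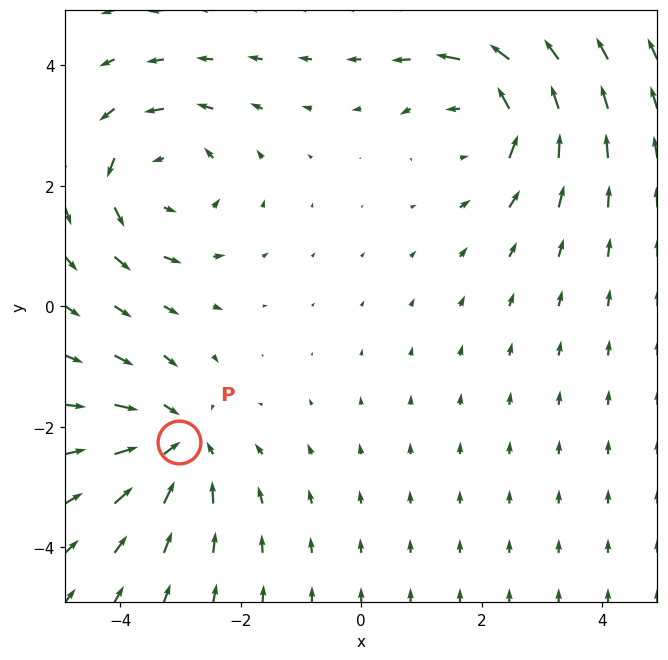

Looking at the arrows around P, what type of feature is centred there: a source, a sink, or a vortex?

sink

At P (-3.0, -2.3) the arrows converge inward. Divergence about -3, curl ≈0 — negative divergence with near-zero curl is a sink.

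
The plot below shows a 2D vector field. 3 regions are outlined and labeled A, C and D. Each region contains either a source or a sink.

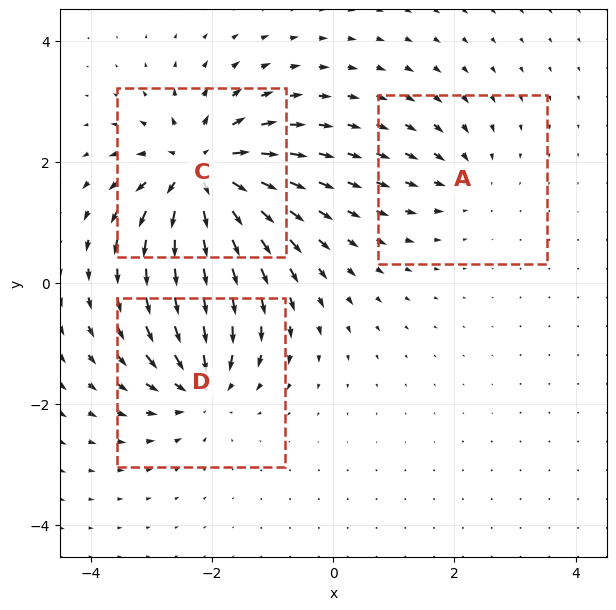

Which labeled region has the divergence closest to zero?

Divergence at each region's feature centre — A: about -2, C: about +6, D: about -4. Region A is closest to zero.

A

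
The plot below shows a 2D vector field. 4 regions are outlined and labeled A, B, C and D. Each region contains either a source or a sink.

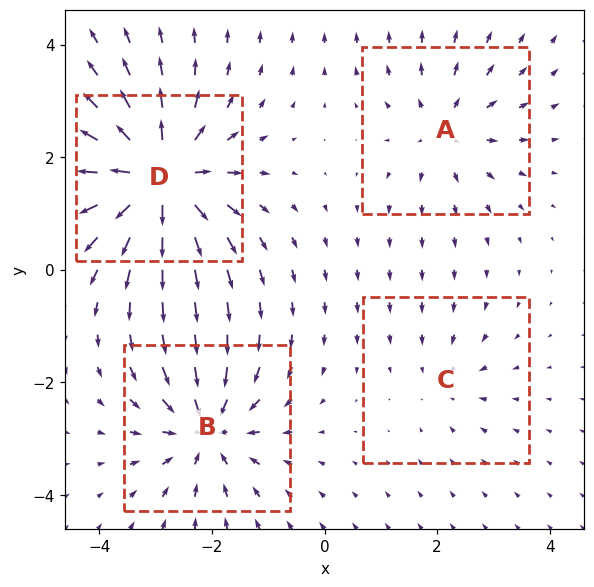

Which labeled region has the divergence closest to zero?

C

Divergence at each region's feature centre — A: about +4, B: about -6, C: about -2, D: about +8. Region C is closest to zero.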